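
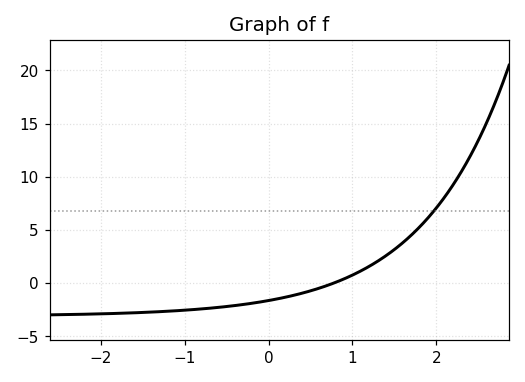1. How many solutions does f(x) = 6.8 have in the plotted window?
1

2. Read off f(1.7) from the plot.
4.49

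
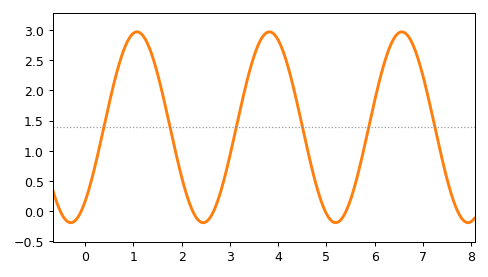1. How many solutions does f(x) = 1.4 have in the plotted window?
6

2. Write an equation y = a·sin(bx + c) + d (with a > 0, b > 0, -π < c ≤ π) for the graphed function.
y = 1.58sin(2.3x - 0.89) + 1.39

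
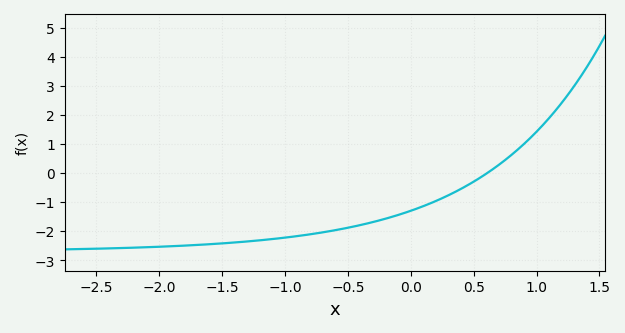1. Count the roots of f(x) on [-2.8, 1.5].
1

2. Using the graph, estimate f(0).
-1.29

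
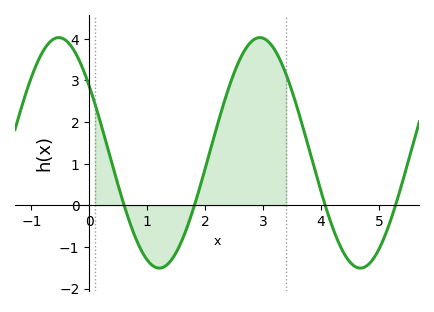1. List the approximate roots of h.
0.6, 1.8, 4.1, 5.3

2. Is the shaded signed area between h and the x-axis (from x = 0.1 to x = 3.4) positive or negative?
positive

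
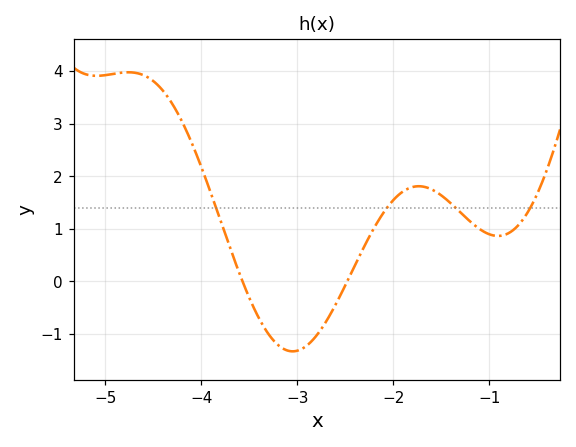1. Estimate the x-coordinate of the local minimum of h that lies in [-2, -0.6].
-0.9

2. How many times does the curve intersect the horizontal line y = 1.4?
4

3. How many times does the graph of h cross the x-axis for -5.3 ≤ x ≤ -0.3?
2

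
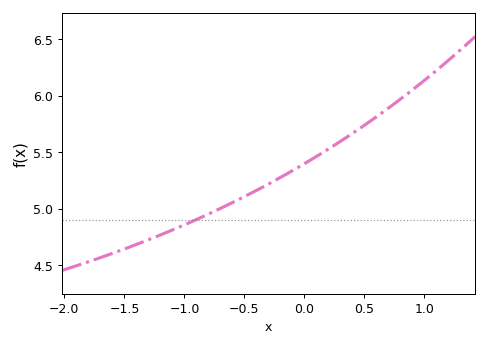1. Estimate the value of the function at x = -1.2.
4.75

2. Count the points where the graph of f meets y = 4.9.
1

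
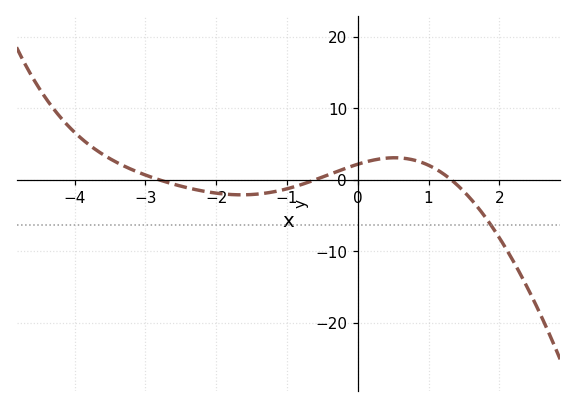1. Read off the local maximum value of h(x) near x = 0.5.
3.07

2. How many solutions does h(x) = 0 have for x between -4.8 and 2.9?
3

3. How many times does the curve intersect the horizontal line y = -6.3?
1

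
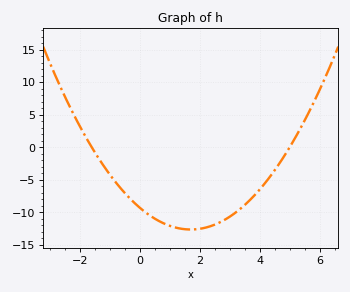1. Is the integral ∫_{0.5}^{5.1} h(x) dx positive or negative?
negative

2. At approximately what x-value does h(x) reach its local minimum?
1.7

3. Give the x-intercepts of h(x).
-1.6, 5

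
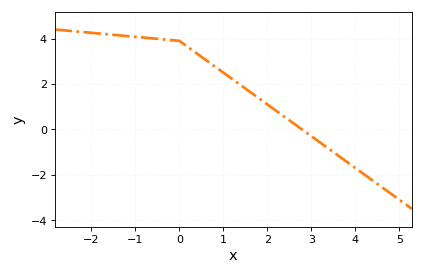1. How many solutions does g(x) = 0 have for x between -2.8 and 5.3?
1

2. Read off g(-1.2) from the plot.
4.2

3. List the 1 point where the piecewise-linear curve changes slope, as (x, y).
(0, 3.9)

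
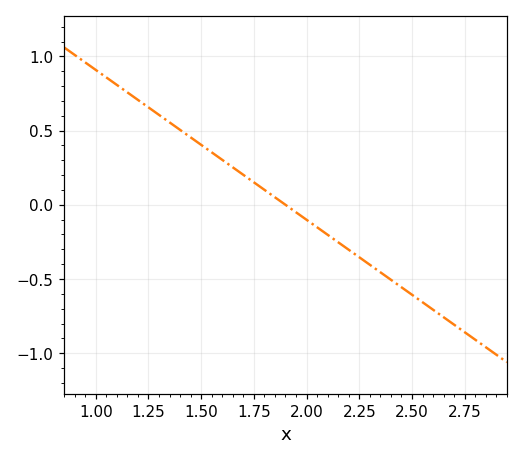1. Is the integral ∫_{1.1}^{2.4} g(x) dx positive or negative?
positive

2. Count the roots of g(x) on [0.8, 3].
1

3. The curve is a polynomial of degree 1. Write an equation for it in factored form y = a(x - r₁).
y = -1.01(x - 1.9)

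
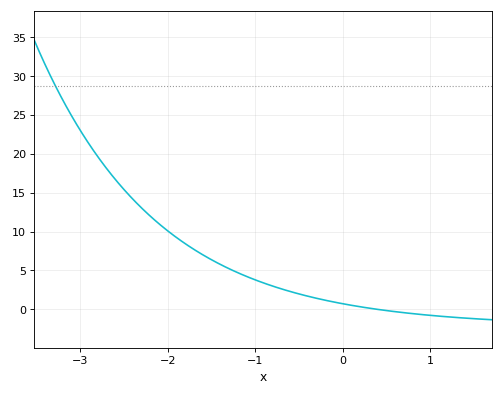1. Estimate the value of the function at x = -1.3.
5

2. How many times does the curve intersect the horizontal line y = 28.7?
1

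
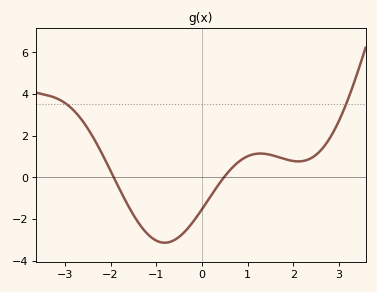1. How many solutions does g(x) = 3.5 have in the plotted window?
2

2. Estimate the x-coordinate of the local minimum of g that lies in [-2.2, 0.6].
-0.816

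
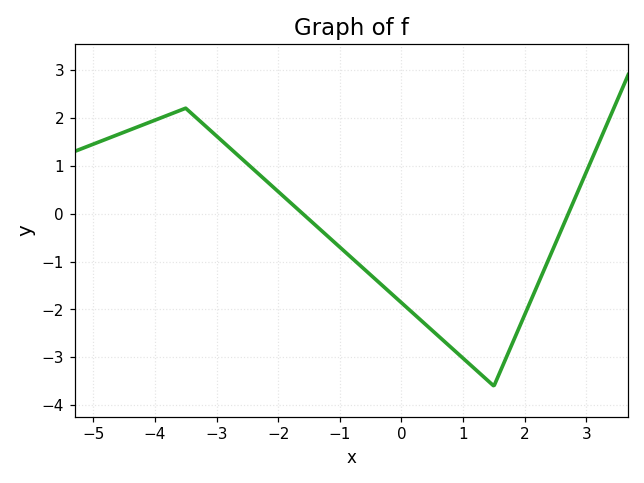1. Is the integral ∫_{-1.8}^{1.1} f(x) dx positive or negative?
negative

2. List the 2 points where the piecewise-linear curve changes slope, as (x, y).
(-3.5, 2.2); (1.5, -3.6)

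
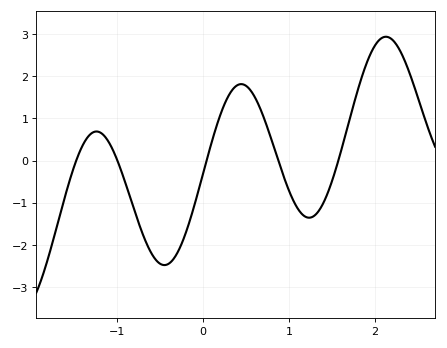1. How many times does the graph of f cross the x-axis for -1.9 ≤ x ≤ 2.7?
5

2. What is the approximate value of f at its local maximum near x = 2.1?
2.9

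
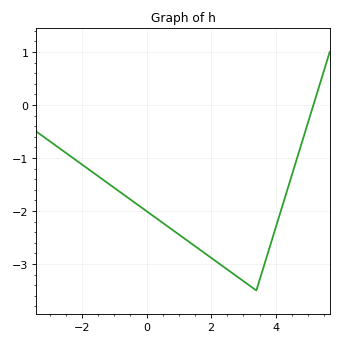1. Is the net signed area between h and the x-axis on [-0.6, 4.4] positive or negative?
negative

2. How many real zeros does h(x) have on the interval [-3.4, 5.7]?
1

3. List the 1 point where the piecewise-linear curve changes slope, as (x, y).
(3.4, -3.5)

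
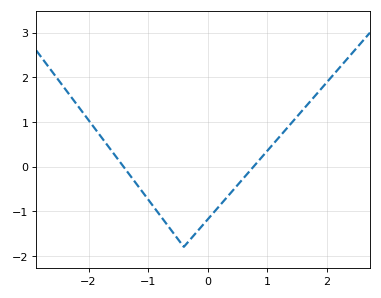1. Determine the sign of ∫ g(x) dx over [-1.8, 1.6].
negative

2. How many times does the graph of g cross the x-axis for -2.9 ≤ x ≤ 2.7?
2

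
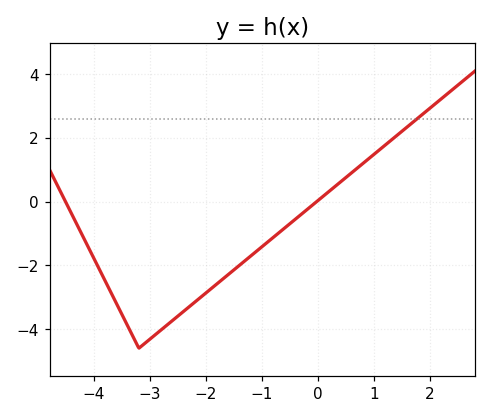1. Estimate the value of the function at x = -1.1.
-1.56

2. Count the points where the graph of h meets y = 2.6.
1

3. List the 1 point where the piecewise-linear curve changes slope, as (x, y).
(-3.2, -4.6)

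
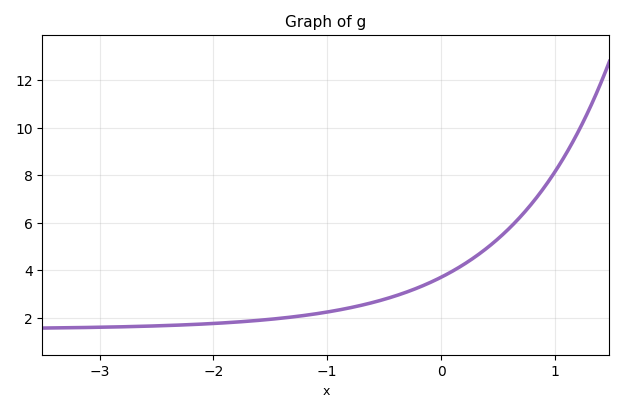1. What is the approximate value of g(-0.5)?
2.8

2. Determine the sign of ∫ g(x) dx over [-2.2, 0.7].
positive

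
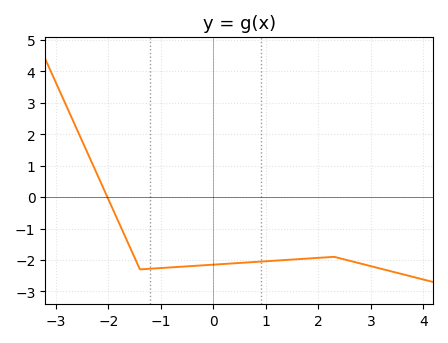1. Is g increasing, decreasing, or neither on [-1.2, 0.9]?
increasing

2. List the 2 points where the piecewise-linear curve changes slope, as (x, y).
(-1.4, -2.3); (2.3, -1.9)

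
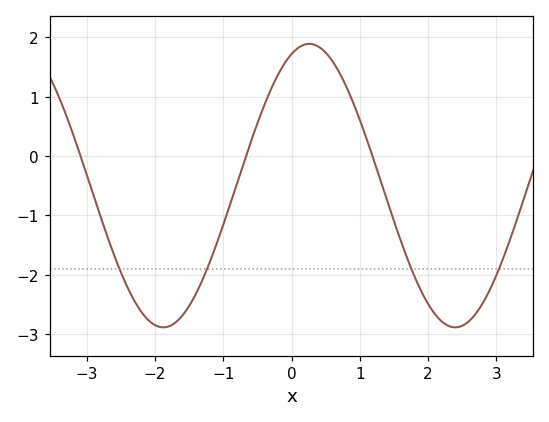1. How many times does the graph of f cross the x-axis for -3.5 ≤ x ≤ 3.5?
3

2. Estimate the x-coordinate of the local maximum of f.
0.258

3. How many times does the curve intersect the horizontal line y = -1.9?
4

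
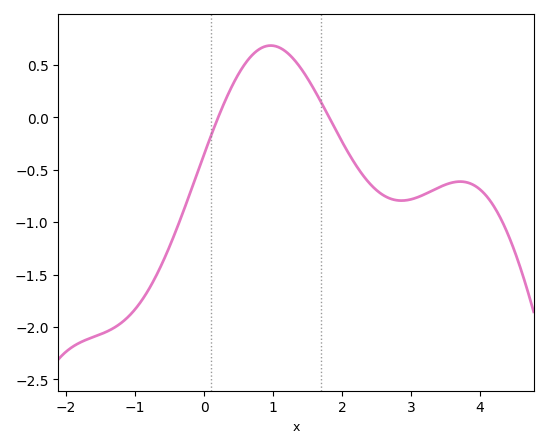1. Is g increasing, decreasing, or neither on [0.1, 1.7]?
neither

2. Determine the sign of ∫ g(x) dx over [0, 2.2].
positive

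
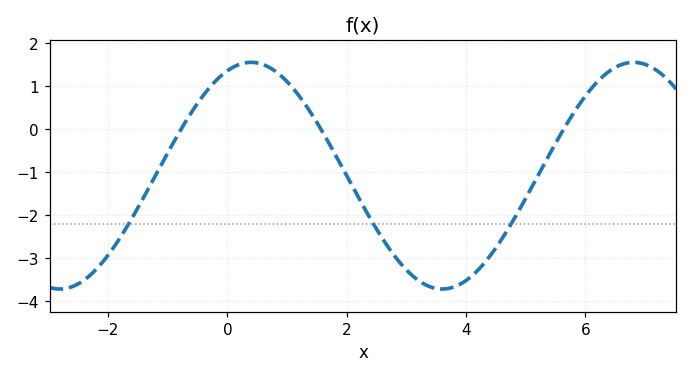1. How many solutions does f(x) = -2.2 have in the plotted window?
3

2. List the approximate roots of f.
-0.8, 1.6, 5.6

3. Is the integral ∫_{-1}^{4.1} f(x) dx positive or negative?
negative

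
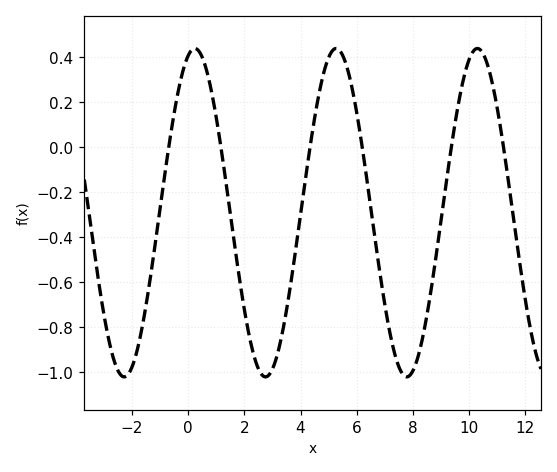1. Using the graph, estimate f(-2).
-0.98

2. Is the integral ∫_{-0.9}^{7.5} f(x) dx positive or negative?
negative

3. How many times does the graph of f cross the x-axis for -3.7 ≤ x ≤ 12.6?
6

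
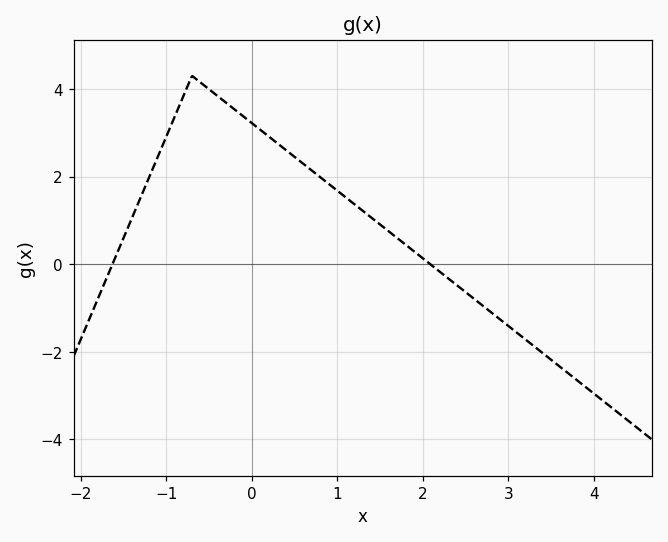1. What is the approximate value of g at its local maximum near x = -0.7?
4.2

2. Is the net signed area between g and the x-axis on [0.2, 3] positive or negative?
positive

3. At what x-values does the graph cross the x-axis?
-1.6, 2.1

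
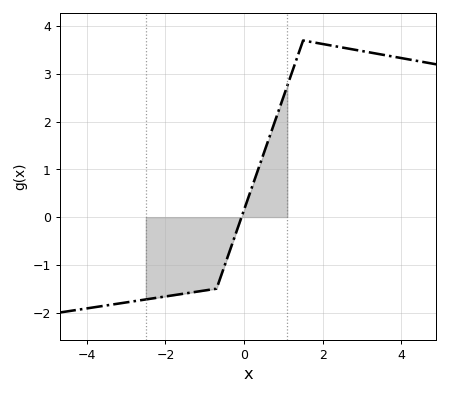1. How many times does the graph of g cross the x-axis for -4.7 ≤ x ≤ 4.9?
1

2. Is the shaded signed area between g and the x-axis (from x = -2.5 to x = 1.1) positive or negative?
negative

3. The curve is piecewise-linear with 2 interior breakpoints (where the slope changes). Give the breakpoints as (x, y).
(-0.7, -1.5); (1.5, 3.7)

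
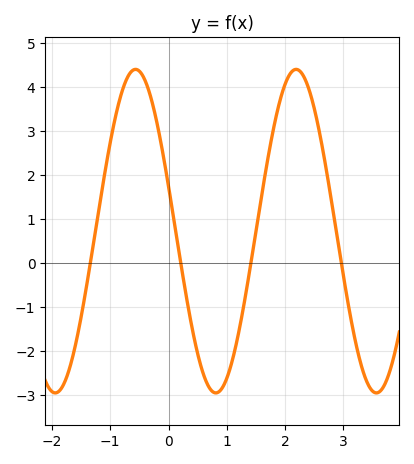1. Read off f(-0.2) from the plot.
3.19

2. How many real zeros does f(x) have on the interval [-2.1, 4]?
4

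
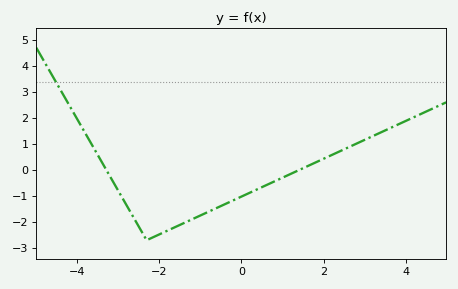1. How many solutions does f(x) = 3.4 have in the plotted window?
1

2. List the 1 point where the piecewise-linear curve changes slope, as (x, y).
(-2.3, -2.7)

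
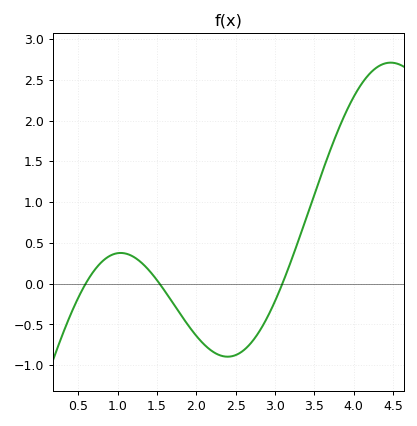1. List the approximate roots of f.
0.6, 1.5, 3.1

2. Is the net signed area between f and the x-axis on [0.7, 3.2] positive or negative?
negative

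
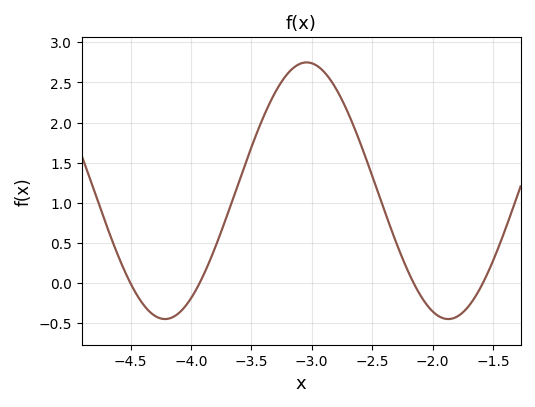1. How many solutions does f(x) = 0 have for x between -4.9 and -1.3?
4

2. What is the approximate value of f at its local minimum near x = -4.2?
-0.45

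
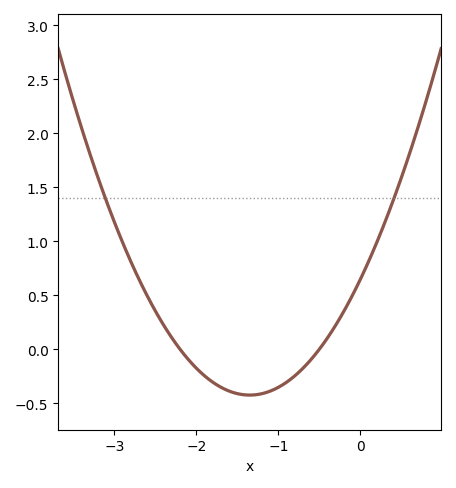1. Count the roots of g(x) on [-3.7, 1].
2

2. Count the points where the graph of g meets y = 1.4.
2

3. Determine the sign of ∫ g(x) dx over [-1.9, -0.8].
negative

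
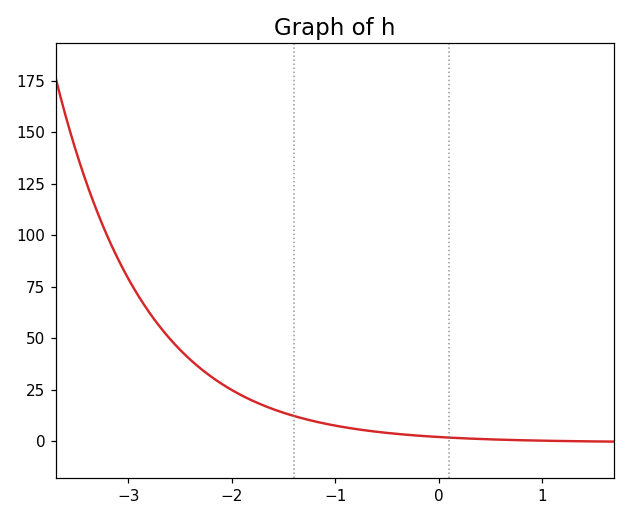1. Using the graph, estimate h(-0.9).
5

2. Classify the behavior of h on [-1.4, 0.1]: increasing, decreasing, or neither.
decreasing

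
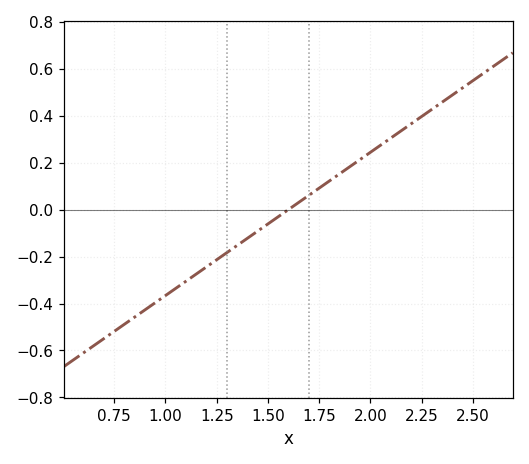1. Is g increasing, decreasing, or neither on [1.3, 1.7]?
increasing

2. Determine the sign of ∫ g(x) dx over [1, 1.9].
negative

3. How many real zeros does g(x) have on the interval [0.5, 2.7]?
1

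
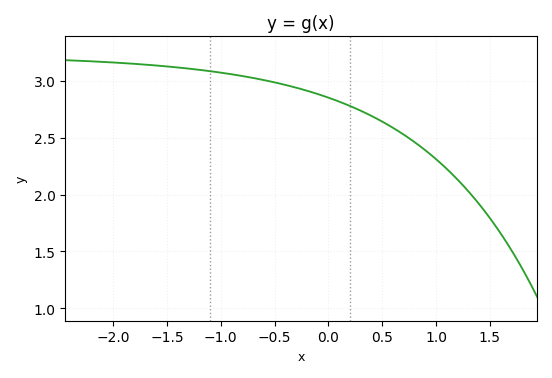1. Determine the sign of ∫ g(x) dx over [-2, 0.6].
positive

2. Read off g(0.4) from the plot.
2.7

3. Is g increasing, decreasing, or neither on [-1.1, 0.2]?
decreasing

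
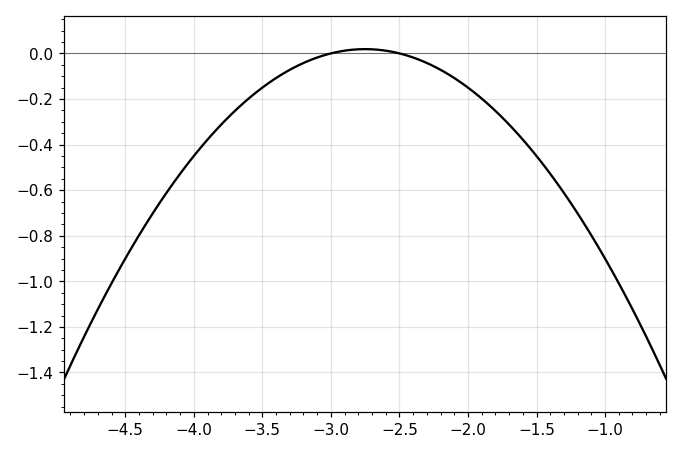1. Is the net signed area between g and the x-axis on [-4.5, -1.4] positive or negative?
negative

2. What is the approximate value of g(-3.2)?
-0.042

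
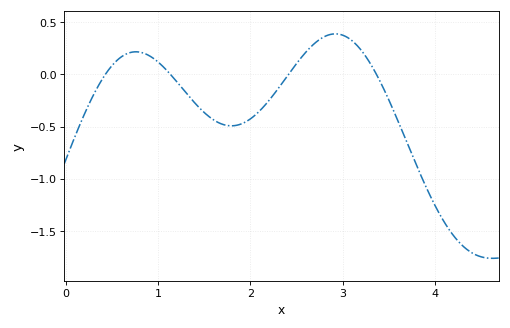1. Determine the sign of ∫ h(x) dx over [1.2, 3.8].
negative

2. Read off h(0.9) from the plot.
0.2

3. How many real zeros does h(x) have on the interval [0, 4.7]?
4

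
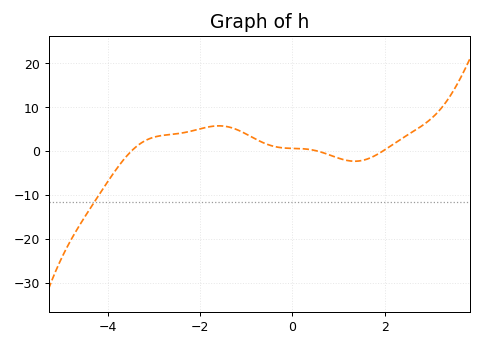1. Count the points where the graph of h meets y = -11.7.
1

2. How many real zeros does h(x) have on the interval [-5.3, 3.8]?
3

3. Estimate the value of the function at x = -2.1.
5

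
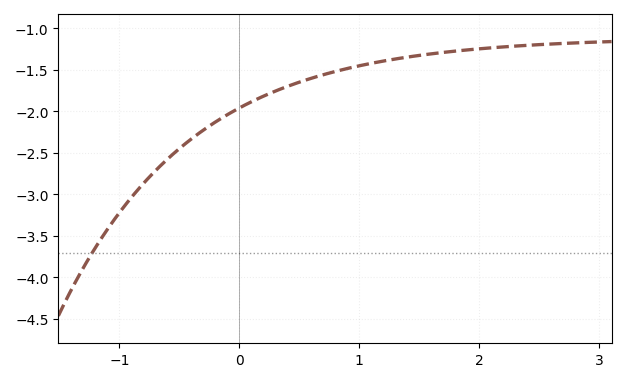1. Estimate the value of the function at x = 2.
-1.25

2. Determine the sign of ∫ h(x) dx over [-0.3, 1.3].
negative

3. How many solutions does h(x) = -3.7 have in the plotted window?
1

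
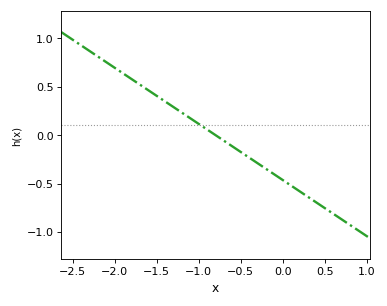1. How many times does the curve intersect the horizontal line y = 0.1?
1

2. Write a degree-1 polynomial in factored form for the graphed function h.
y = -0.58(x + 0.8)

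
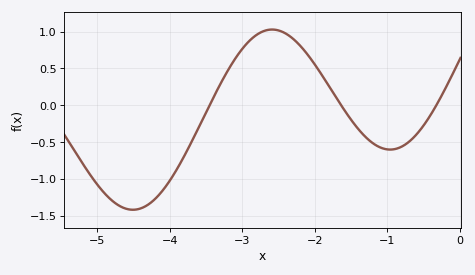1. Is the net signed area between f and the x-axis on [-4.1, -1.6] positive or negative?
positive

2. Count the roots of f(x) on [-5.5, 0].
3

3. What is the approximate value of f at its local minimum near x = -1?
-0.601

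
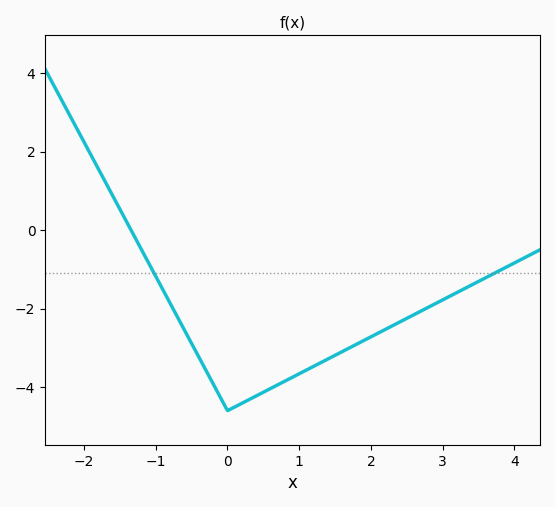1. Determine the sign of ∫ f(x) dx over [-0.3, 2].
negative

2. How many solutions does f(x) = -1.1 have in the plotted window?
2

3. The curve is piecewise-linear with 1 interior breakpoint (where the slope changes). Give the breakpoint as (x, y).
(0, -4.6)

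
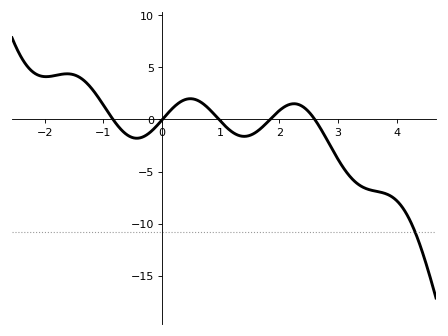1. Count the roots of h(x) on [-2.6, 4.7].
5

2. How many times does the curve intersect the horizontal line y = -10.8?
1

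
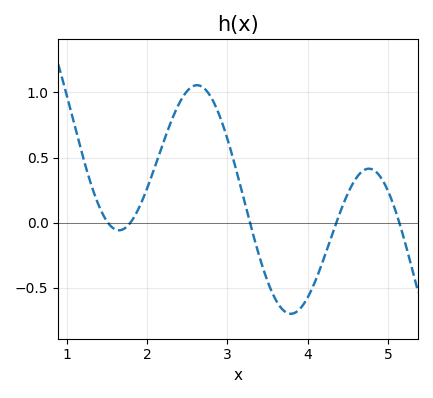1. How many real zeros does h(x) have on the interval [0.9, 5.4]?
5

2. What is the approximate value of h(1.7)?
-0.05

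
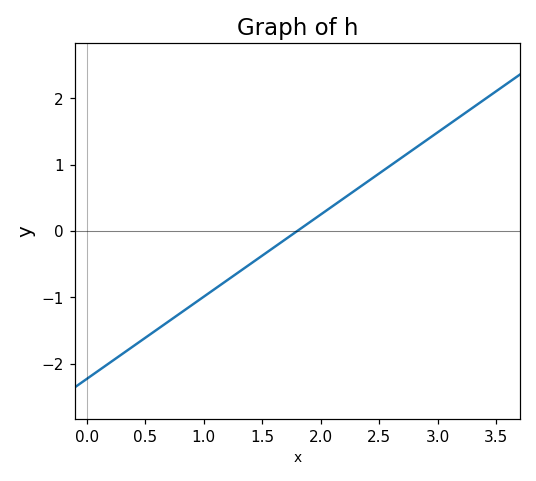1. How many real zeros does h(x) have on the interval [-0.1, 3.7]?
1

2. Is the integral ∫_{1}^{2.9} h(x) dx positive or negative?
positive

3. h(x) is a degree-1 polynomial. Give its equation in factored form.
y = 1.24(x - 1.8)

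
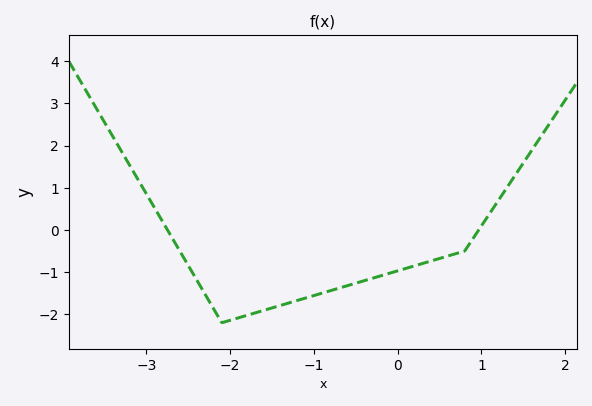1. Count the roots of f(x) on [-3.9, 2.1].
2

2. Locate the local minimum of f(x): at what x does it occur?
-2.1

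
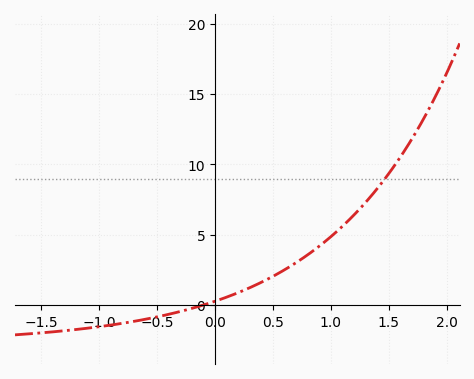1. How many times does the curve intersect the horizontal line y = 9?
1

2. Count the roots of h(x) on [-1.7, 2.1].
1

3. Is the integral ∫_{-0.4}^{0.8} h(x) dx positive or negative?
positive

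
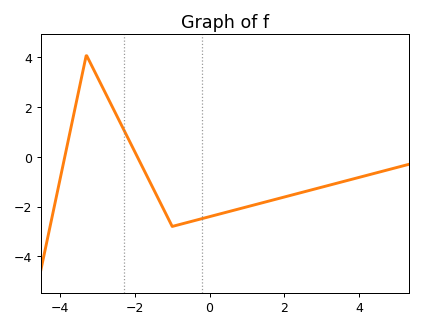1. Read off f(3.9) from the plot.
-0.8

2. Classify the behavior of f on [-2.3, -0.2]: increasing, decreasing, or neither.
neither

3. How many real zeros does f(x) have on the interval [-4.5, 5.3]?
2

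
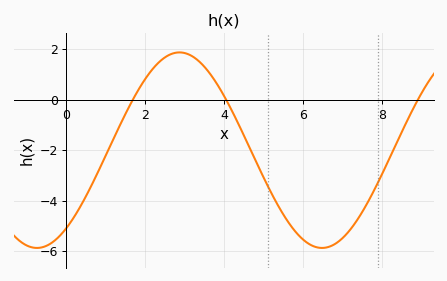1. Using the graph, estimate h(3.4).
1.4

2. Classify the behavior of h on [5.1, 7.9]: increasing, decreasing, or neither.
neither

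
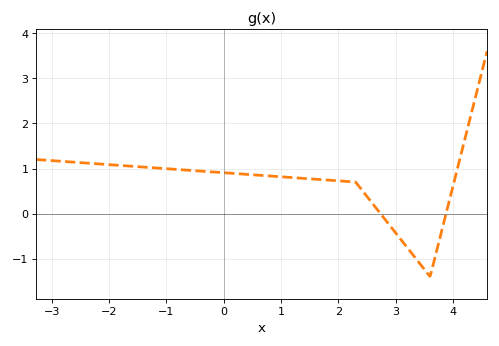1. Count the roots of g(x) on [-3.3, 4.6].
2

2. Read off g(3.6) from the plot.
-1.4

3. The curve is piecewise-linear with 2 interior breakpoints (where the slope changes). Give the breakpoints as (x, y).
(2.3, 0.7); (3.6, -1.4)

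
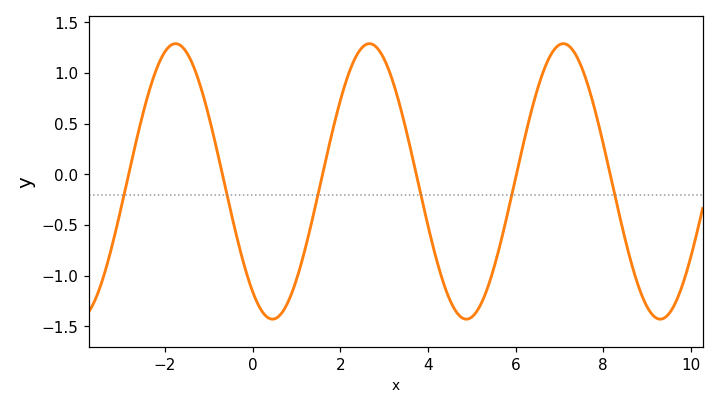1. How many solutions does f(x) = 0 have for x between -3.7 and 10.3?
6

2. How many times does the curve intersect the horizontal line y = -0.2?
6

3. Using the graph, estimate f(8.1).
0.113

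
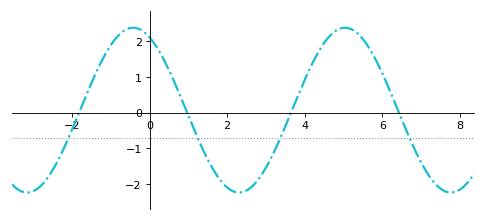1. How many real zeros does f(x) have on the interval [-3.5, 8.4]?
4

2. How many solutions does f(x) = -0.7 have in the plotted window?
4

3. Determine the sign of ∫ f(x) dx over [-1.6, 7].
positive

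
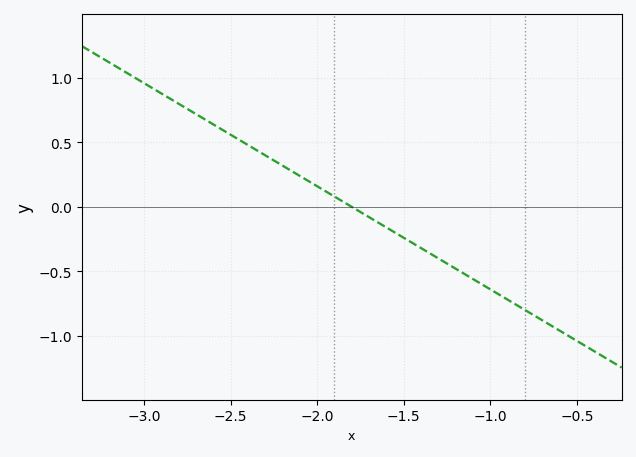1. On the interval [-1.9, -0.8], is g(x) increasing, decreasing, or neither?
decreasing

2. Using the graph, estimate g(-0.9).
-0.72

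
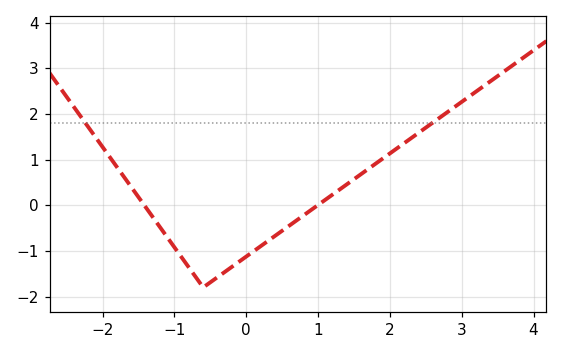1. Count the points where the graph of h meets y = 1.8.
2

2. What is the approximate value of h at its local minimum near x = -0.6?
-1.8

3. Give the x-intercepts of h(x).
-1.42, 0.993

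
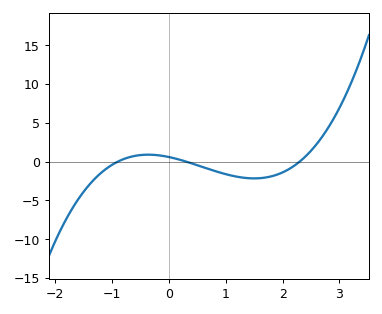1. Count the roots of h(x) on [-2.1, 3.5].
3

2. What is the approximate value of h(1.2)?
-2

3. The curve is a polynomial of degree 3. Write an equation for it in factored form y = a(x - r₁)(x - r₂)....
y = 0.94(x + 0.9)(x - 0.3)(x - 2.3)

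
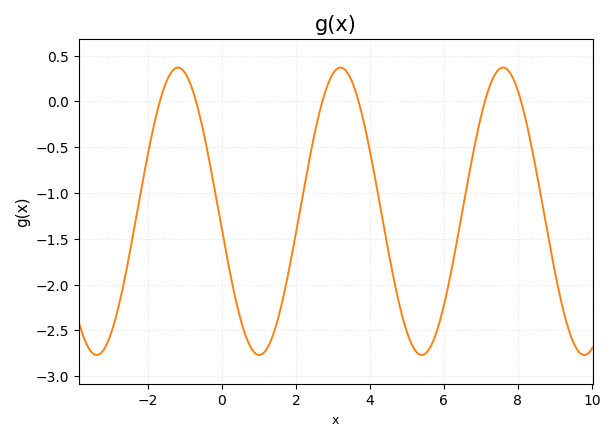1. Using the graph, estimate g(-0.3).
-0.75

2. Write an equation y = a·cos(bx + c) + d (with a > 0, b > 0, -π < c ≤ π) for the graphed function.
y = 1.57cos(1.4x + 1.7) - 1.2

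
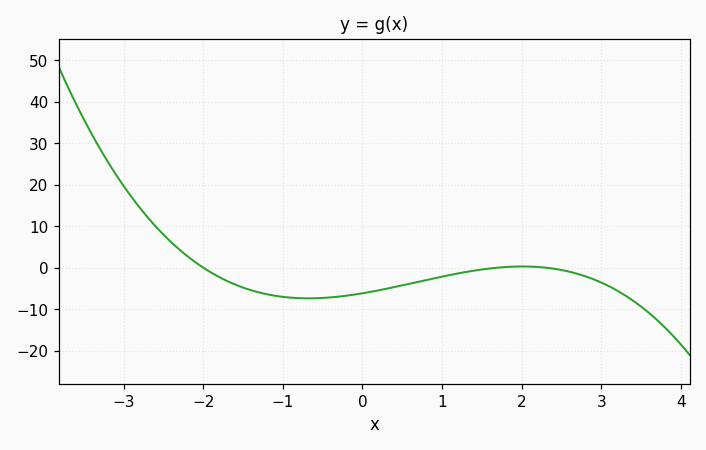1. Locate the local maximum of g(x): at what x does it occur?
2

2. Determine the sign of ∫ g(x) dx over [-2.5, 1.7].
negative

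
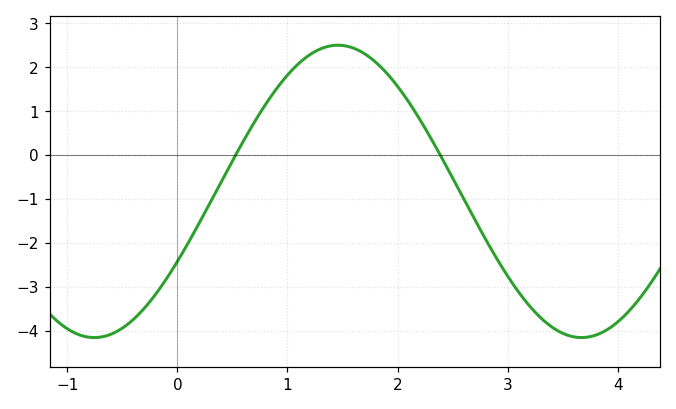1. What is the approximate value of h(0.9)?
1.51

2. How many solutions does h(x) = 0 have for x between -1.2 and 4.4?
2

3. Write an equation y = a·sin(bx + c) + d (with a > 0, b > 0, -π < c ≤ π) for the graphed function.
y = 3.33sin(1.42x - 0.5) - 0.83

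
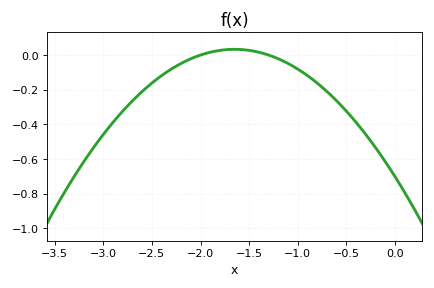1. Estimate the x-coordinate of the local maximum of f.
-1.6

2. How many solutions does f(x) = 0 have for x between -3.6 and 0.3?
2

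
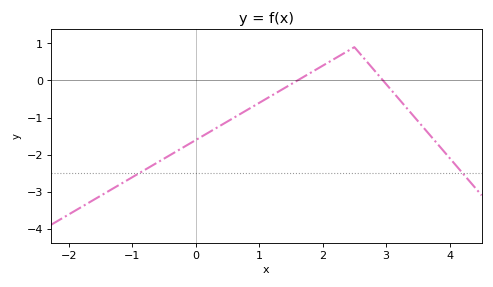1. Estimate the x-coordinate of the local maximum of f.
2.5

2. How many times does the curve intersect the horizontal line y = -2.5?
2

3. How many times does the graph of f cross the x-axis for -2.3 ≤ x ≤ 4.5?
2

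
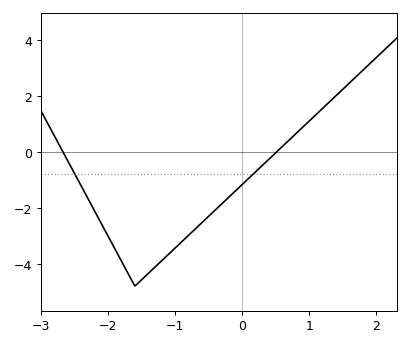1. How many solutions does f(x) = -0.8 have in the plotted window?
2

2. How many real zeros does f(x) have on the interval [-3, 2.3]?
2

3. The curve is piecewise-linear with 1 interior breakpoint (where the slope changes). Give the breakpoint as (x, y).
(-1.6, -4.8)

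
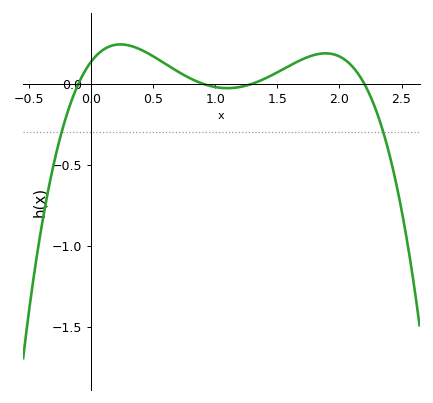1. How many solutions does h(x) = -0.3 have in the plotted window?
2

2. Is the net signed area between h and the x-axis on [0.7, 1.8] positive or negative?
positive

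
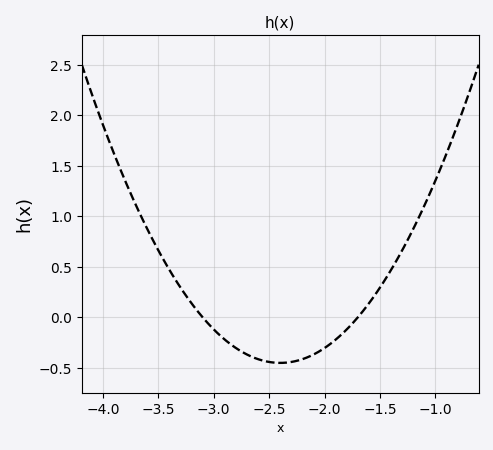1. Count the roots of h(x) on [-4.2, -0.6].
2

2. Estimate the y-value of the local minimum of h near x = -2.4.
-0.45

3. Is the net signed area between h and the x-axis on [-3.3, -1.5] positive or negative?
negative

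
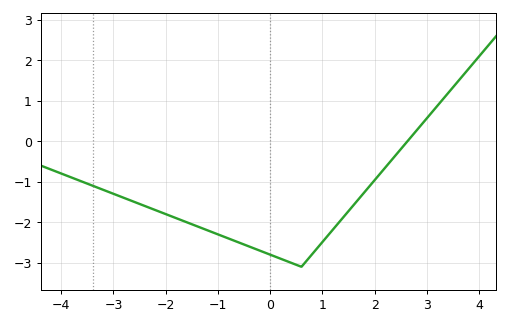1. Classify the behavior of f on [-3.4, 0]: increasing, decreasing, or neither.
decreasing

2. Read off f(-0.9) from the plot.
-2.35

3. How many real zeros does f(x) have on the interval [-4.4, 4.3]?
1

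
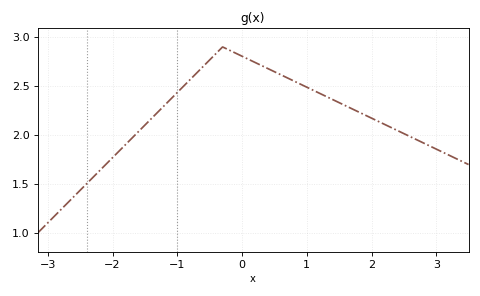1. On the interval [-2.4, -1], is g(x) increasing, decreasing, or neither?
increasing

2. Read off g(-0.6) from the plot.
2.7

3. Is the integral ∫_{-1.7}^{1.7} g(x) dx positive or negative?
positive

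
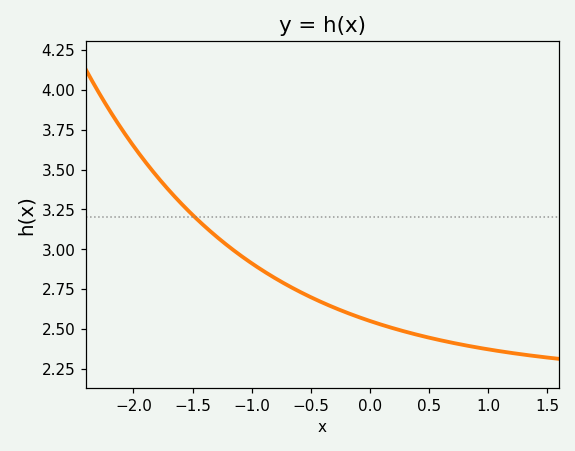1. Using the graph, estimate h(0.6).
2.43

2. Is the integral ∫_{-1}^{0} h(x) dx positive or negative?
positive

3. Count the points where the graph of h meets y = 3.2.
1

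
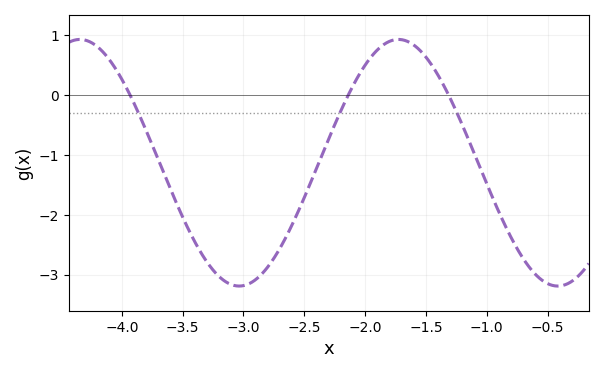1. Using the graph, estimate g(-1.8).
0.898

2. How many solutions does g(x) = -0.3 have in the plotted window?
3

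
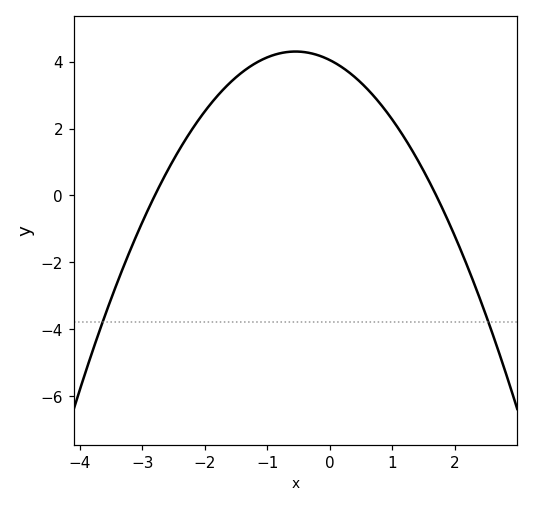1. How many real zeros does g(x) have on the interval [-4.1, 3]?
2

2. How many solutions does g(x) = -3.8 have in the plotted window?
2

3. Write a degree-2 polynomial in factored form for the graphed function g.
y = -0.85(x + 2.8)(x - 1.7)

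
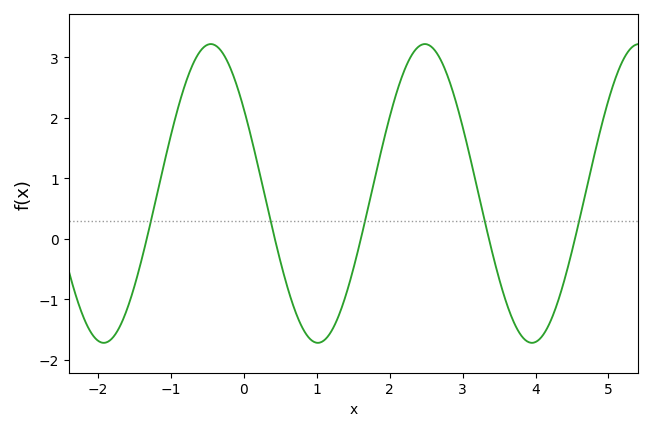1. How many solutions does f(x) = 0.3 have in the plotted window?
5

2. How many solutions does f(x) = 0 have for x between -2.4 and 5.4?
5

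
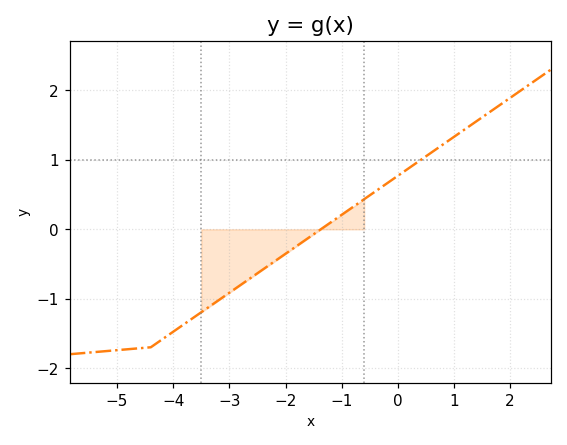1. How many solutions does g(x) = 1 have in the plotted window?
1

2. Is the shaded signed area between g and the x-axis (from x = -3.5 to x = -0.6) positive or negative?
negative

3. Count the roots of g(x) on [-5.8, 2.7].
1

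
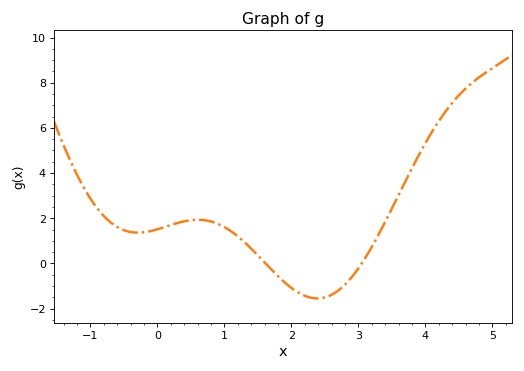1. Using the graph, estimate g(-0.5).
1.47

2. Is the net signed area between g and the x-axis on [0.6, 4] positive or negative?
positive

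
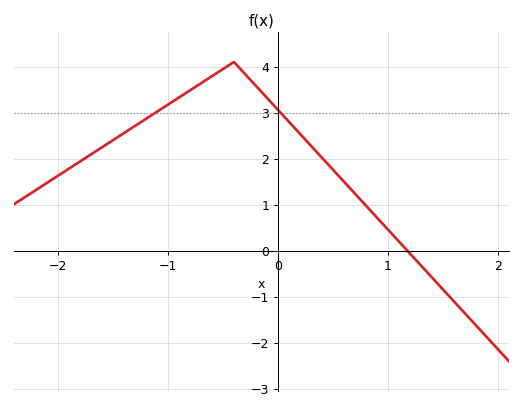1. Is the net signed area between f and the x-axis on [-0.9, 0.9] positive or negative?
positive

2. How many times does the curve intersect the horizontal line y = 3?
2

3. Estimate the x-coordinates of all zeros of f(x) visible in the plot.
1.2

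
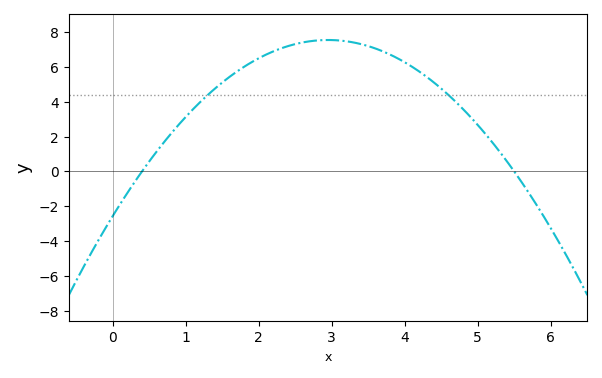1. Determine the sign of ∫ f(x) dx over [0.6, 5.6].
positive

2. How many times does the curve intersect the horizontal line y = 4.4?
2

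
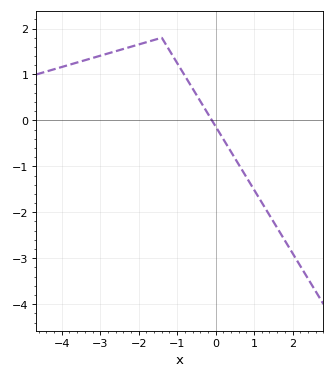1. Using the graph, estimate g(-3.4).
1.3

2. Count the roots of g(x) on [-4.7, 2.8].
1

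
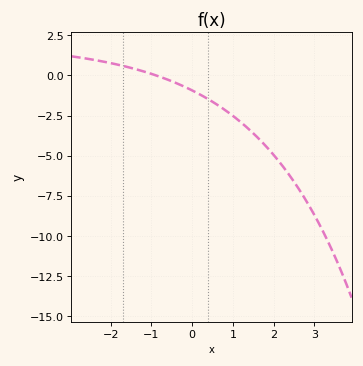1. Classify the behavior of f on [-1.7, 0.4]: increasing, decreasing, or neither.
decreasing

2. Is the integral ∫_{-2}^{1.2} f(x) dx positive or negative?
negative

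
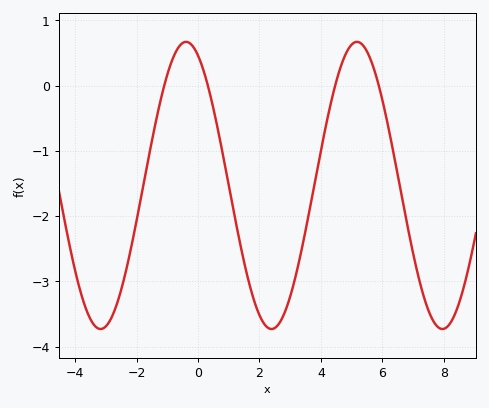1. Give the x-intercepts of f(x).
-1, 0.4, 4.4, 5.8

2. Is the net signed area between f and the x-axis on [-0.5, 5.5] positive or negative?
negative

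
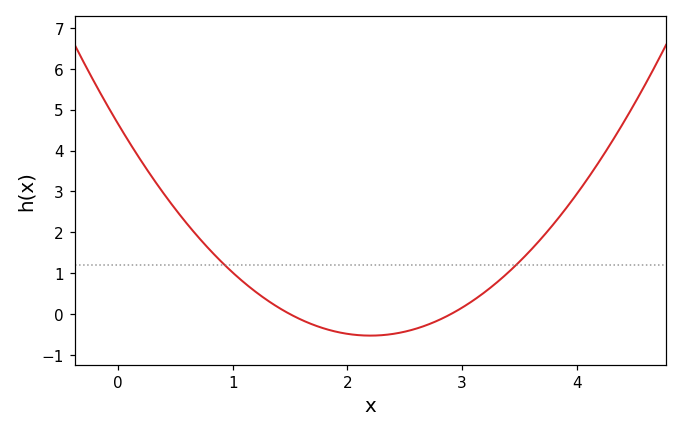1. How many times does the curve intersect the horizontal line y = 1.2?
2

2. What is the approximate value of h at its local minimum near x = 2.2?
-0.5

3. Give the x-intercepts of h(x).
1.5, 2.9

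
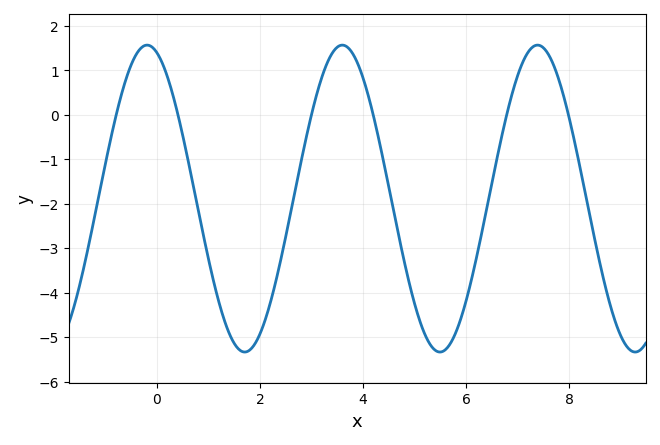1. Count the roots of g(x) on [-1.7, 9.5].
6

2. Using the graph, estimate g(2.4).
-3.3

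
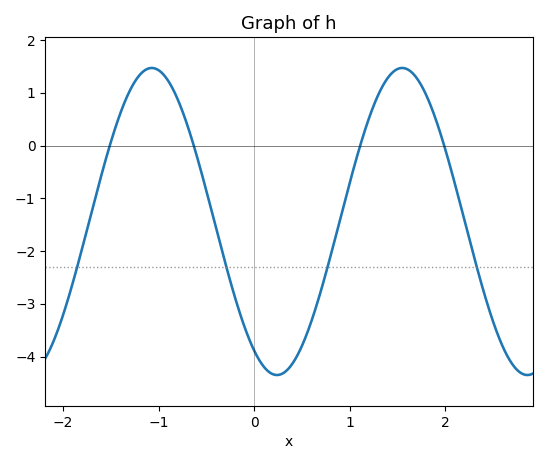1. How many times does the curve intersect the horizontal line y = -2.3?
4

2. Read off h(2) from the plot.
-0.086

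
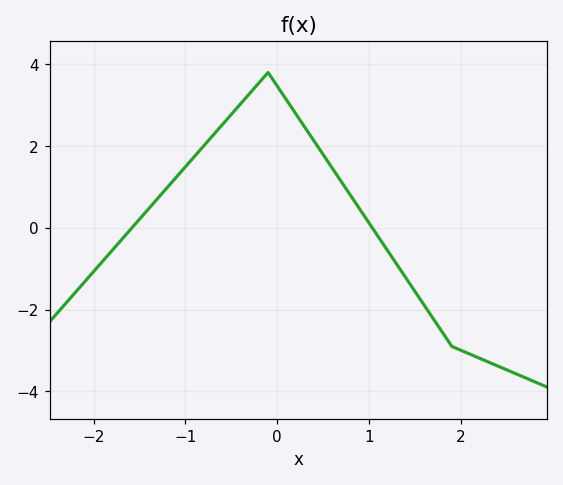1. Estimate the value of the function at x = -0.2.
3.6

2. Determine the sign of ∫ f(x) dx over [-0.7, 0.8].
positive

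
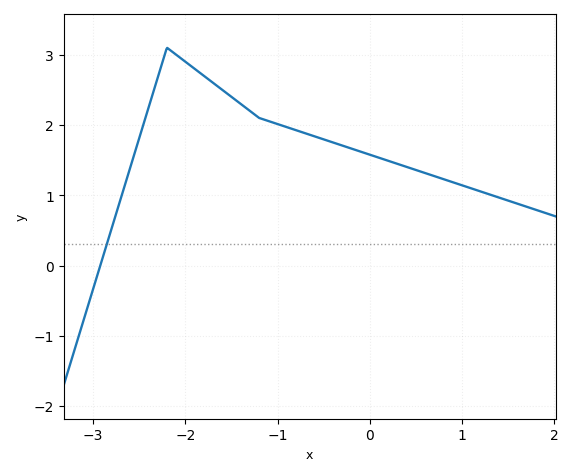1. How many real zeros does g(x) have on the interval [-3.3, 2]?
1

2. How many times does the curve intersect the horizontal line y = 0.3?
1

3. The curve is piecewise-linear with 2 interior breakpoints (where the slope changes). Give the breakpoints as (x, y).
(-2.2, 3.1); (-1.2, 2.1)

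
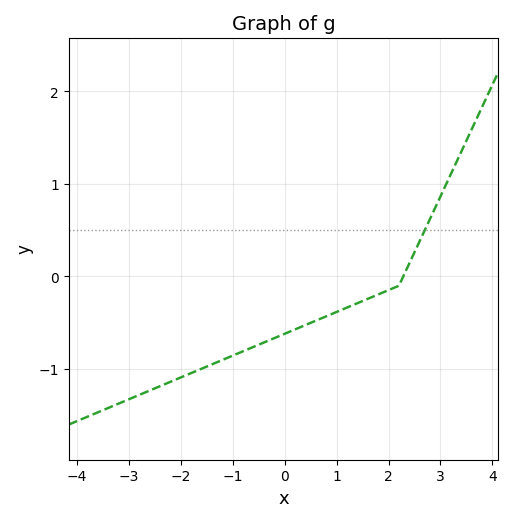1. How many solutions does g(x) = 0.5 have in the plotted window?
1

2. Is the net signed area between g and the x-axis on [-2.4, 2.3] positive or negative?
negative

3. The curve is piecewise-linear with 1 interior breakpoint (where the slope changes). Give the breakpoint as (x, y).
(2.2, -0.1)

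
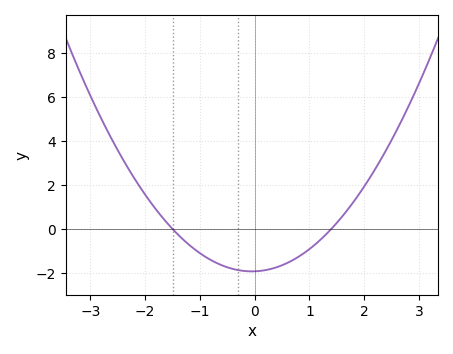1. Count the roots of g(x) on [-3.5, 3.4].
2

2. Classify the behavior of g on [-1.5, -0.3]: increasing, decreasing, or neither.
decreasing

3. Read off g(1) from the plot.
-0.92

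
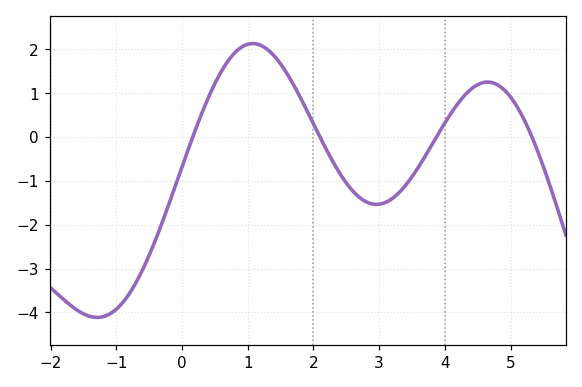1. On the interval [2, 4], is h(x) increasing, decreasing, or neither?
neither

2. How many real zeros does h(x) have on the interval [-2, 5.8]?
4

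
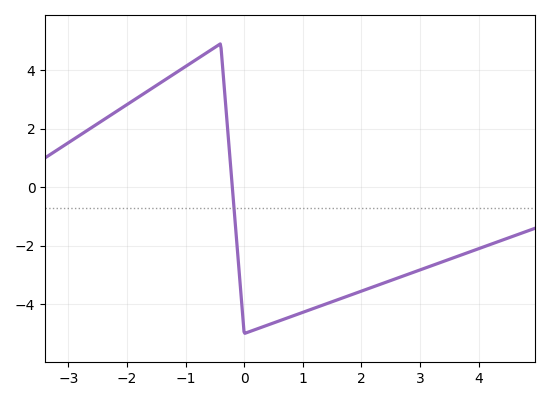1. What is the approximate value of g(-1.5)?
3.47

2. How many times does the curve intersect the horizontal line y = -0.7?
1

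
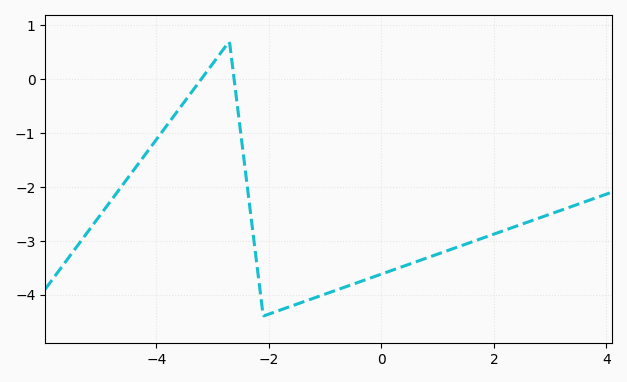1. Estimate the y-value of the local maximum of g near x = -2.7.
0.698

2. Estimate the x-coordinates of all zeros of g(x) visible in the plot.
-3.2, -2.62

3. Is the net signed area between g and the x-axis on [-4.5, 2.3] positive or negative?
negative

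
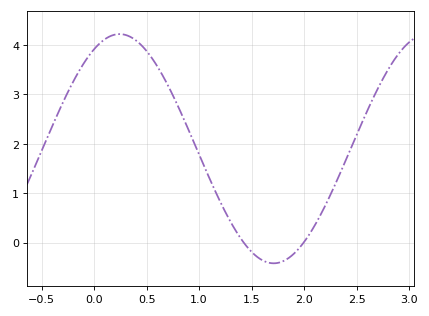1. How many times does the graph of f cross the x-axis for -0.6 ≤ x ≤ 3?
2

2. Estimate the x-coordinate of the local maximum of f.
0.25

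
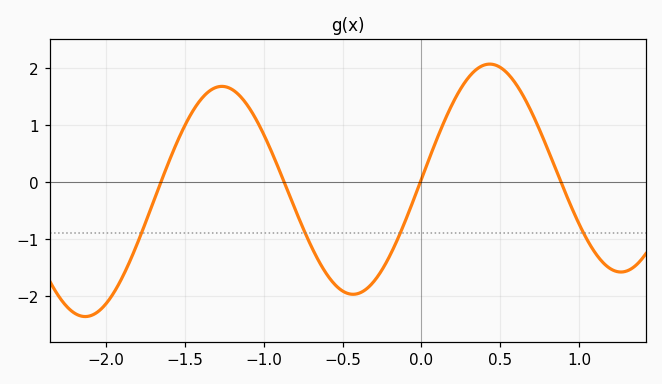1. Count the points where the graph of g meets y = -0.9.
4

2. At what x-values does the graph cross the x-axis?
-1.7, -0.9, 0, 0.9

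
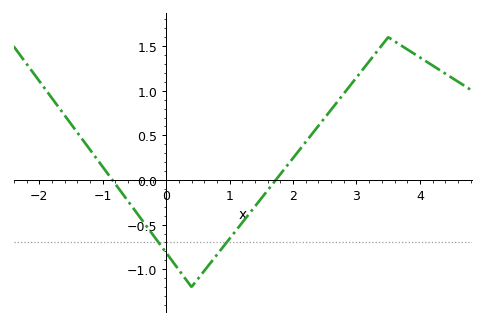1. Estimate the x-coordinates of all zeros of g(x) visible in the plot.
-0.847, 1.73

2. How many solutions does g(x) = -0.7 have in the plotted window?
2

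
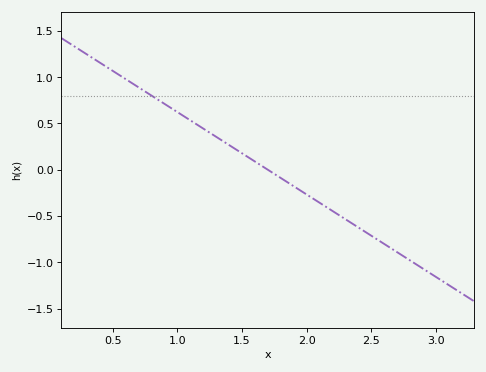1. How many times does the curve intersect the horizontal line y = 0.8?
1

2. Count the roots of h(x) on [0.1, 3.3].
1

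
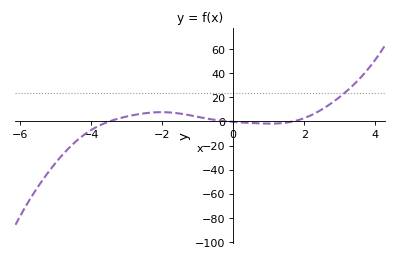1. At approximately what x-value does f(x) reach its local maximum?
-2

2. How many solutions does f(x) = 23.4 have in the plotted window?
1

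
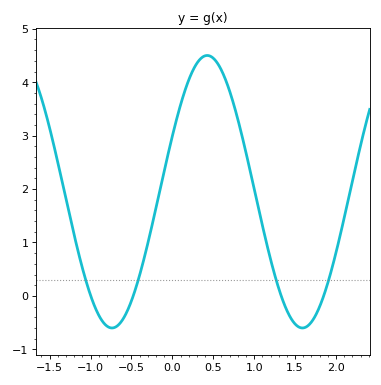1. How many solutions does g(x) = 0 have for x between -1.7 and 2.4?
4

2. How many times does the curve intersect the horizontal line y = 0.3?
4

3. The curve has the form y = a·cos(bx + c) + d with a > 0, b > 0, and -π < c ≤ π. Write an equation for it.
y = 2.55cos(2.7x - 1.15) + 1.95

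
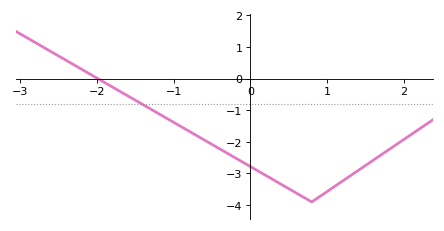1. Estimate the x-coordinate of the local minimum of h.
0.8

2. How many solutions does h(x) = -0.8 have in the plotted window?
1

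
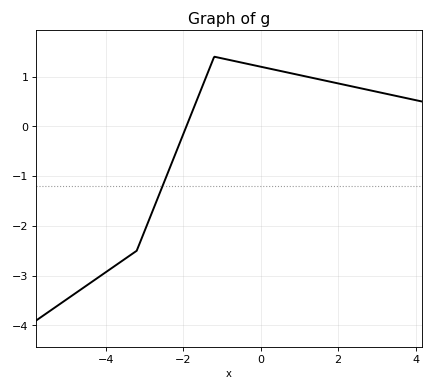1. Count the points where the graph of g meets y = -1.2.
1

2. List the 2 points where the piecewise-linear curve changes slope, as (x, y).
(-3.2, -2.5); (-1.2, 1.4)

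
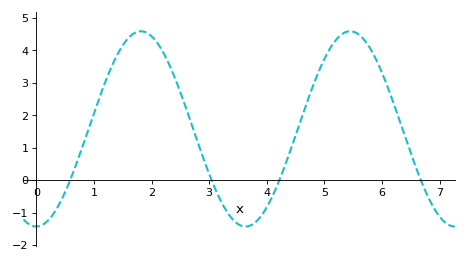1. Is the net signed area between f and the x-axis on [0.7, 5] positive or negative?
positive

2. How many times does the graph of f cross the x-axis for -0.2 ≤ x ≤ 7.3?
4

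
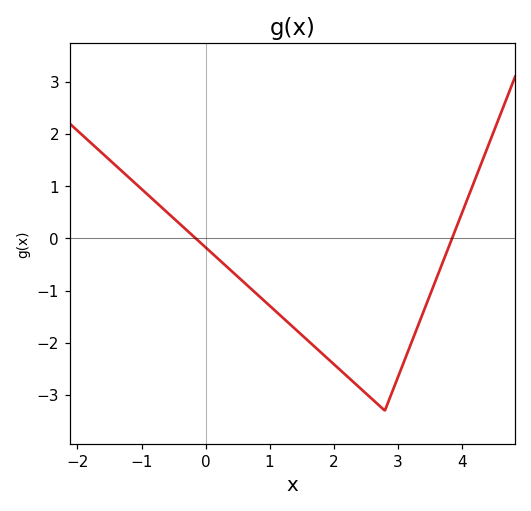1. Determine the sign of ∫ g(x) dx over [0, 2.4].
negative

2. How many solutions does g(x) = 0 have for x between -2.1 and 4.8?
2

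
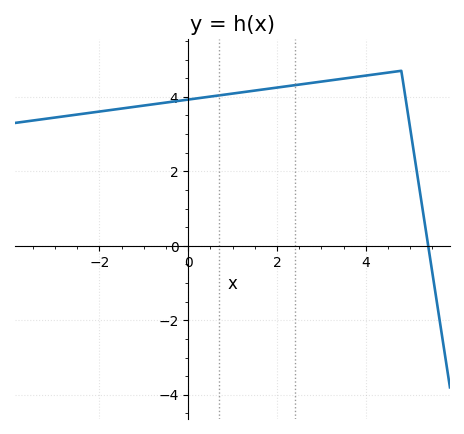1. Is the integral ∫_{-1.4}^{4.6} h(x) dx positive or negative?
positive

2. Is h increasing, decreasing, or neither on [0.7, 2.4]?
increasing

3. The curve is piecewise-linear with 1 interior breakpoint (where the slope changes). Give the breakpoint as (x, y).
(4.8, 4.7)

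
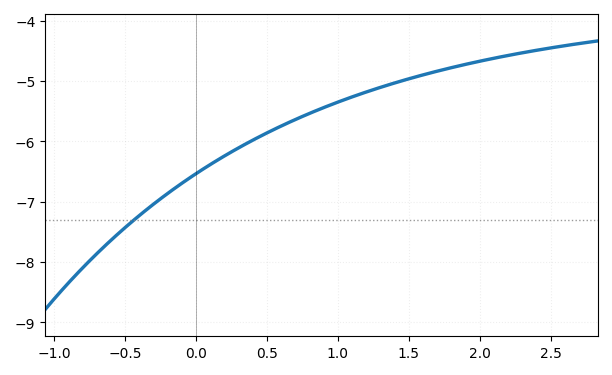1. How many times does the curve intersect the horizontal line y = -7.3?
1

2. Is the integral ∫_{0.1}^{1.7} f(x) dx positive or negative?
negative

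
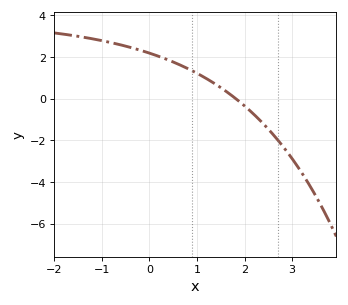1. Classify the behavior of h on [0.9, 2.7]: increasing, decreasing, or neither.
decreasing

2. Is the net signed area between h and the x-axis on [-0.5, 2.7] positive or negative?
positive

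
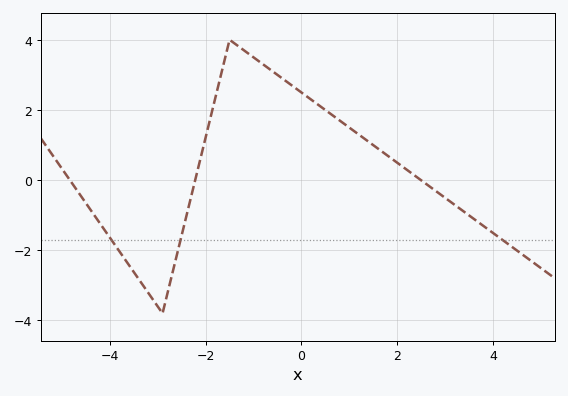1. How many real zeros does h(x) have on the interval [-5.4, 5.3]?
3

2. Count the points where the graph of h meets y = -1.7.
3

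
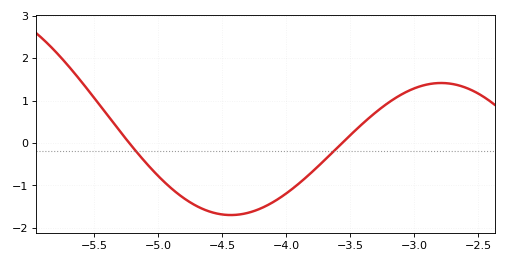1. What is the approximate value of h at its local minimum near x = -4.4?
-1.7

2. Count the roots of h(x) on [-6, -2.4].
2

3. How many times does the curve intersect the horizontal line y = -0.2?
2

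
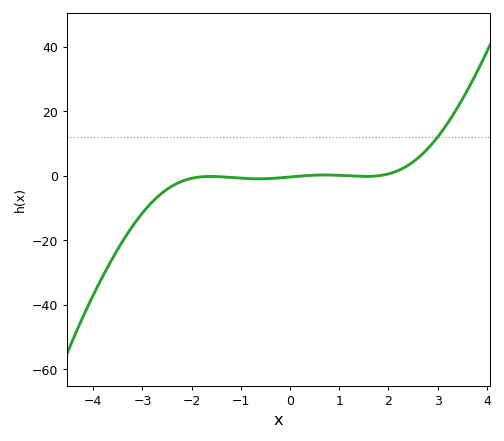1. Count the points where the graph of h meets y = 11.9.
1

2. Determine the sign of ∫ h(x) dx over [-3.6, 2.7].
negative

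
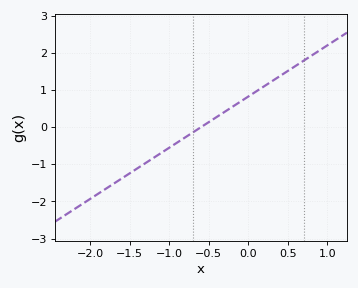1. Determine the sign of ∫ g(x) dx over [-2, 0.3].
negative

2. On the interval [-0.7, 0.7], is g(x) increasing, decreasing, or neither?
increasing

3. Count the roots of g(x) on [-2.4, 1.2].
1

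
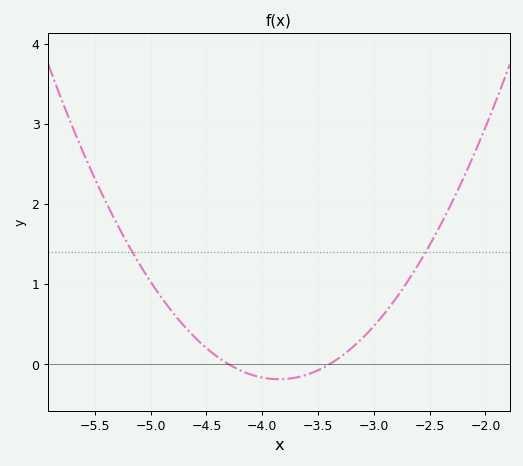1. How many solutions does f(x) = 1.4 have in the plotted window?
2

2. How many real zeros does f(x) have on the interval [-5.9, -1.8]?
2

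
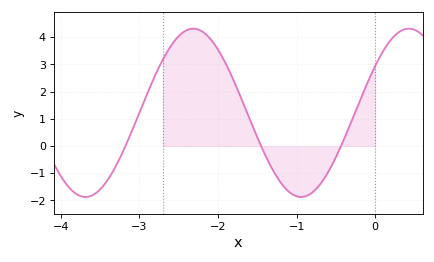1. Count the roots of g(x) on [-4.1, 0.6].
3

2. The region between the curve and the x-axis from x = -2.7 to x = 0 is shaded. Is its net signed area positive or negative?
positive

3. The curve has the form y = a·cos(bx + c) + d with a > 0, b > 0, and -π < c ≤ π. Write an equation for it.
y = 3.09cos(2.3x - 0.98) + 1.22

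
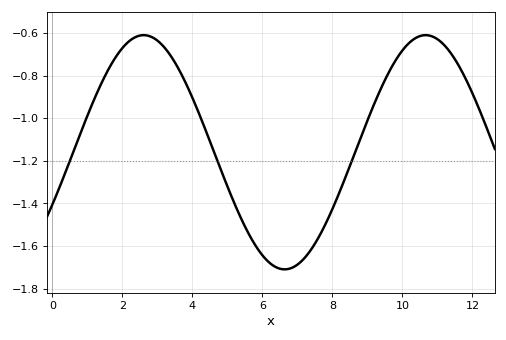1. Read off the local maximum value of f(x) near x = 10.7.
-0.62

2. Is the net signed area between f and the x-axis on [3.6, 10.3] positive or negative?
negative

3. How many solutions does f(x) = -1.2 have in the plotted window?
3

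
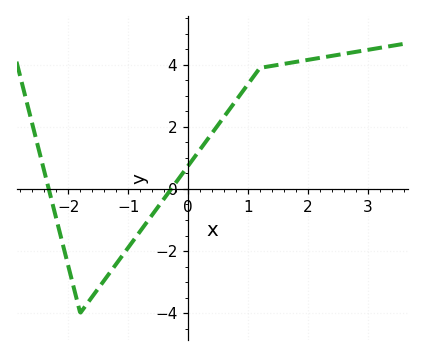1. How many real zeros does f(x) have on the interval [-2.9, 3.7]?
2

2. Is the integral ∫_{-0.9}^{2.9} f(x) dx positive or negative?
positive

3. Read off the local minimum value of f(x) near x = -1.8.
-4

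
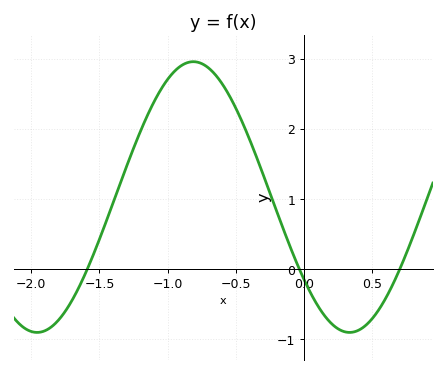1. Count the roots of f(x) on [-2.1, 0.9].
3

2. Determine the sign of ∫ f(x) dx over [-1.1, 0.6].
positive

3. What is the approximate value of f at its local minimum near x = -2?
-0.9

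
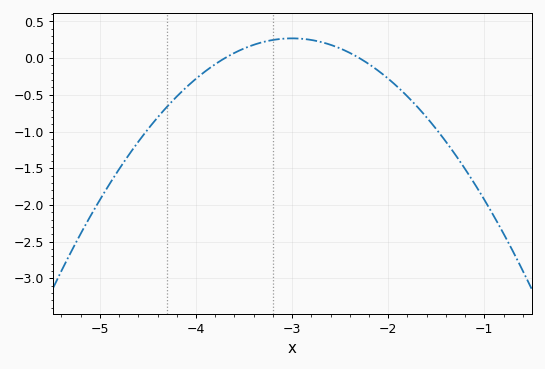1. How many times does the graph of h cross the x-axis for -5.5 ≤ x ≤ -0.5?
2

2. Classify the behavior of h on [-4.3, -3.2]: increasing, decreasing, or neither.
increasing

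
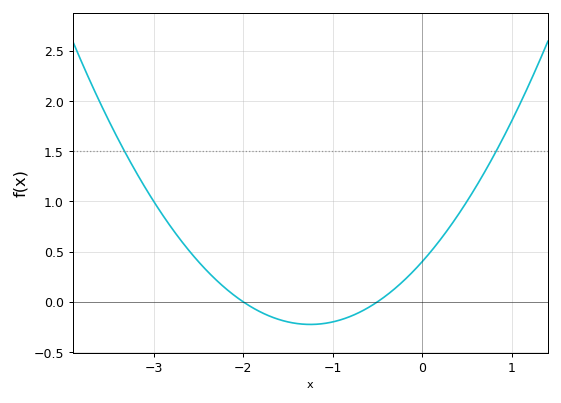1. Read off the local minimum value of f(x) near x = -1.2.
-0.225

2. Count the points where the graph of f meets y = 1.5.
2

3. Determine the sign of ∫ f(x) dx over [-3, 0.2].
positive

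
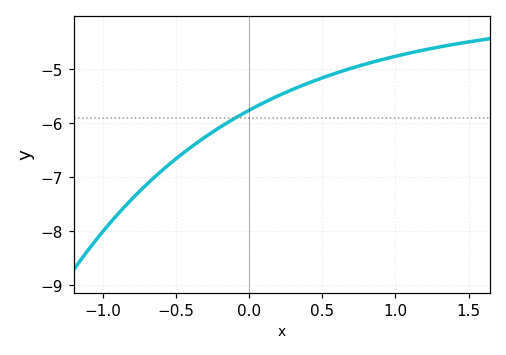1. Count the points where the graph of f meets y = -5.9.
1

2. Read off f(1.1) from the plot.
-4.7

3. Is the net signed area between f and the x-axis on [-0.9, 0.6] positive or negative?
negative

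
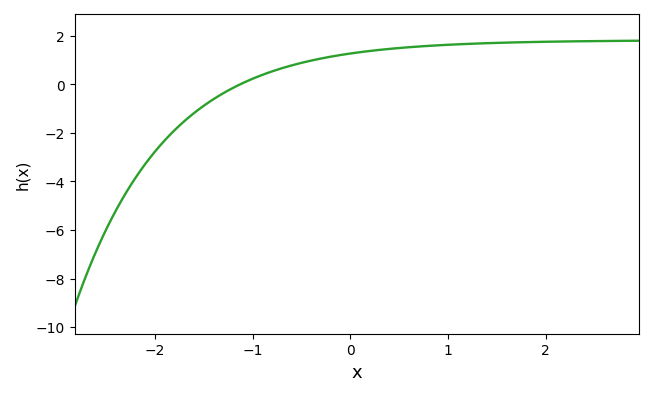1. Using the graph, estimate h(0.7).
1.56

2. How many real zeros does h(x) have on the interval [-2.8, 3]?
1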